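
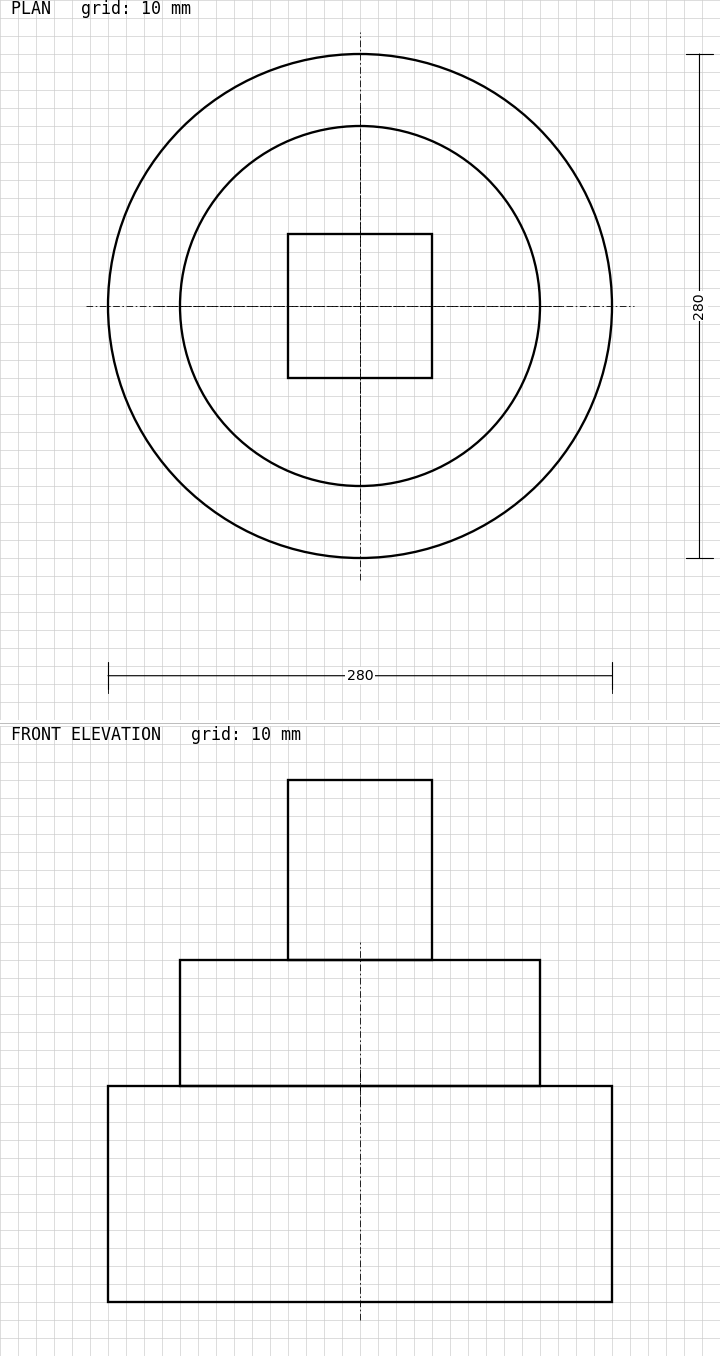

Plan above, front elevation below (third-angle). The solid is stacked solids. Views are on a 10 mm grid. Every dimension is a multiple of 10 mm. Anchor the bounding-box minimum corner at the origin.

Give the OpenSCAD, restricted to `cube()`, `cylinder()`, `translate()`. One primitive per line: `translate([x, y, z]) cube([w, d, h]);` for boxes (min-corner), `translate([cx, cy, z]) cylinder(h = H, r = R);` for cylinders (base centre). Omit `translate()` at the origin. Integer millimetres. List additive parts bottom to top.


translate([140, 140, 0]) cylinder(h = 120, r = 140);
translate([140, 140, 120]) cylinder(h = 70, r = 100);
translate([100, 100, 190]) cube([80, 80, 100]);


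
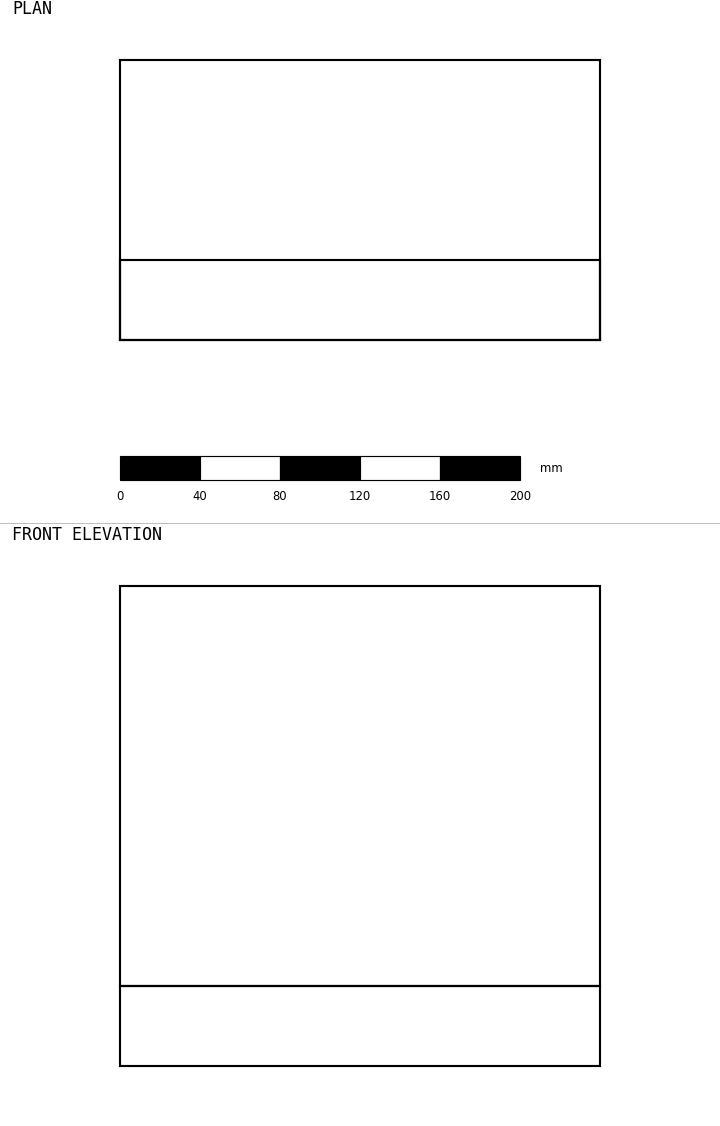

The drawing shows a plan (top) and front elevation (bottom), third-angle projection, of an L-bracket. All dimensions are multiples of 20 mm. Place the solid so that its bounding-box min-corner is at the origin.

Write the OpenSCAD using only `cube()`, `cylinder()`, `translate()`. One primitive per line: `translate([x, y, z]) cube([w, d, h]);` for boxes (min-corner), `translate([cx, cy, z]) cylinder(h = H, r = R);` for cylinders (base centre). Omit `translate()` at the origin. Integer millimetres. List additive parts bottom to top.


cube([240, 140, 40]);
translate([0, 0, 40]) cube([240, 40, 200]);


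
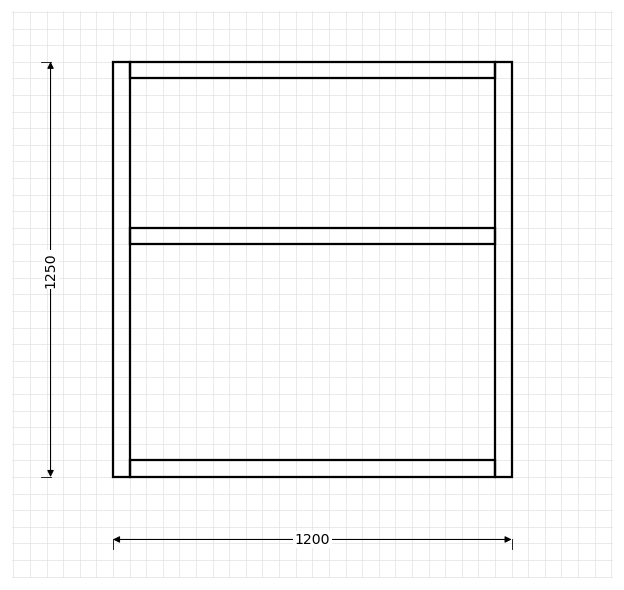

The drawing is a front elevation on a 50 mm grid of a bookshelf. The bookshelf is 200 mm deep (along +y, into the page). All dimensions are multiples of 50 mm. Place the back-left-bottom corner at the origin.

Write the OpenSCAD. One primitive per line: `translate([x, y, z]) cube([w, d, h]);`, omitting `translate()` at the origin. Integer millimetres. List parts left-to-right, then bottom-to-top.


cube([50, 200, 1250]);
translate([50, 0, 0]) cube([1100, 200, 50]);
translate([50, 0, 700]) cube([1100, 200, 50]);
translate([50, 0, 1200]) cube([1100, 200, 50]);
translate([1150, 0, 0]) cube([50, 200, 1250]);


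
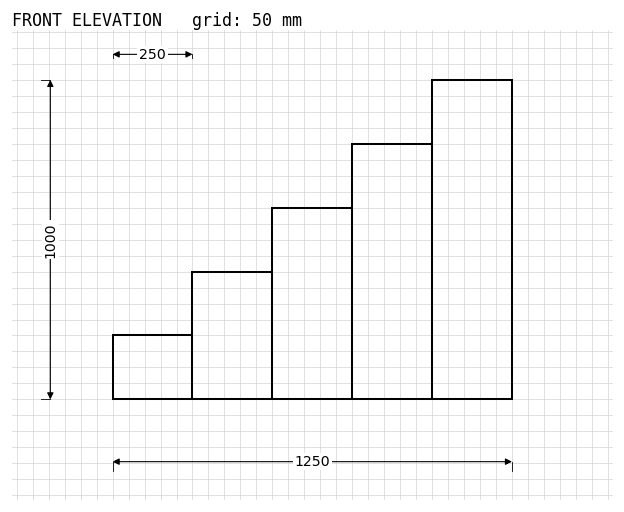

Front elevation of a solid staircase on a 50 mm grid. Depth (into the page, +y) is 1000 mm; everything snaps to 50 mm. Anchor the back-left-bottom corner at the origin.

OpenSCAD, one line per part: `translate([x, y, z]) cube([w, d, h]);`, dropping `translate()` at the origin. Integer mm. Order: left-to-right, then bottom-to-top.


cube([250, 1000, 200]);
translate([250, 0, 0]) cube([250, 1000, 400]);
translate([500, 0, 0]) cube([250, 1000, 600]);
translate([750, 0, 0]) cube([250, 1000, 800]);
translate([1000, 0, 0]) cube([250, 1000, 1000]);


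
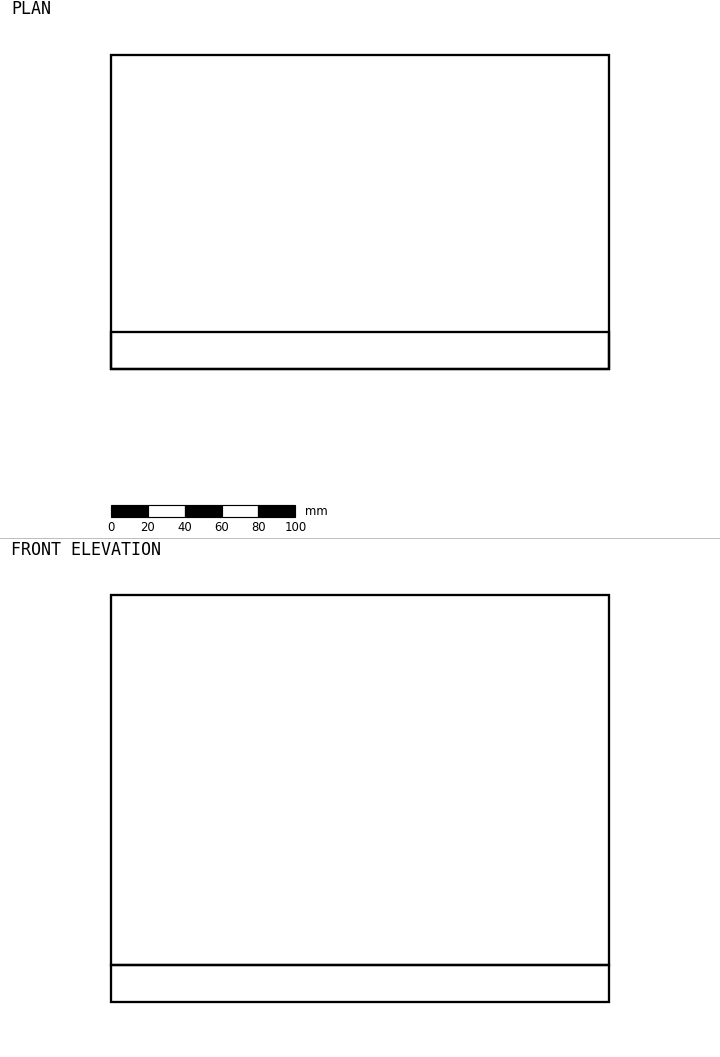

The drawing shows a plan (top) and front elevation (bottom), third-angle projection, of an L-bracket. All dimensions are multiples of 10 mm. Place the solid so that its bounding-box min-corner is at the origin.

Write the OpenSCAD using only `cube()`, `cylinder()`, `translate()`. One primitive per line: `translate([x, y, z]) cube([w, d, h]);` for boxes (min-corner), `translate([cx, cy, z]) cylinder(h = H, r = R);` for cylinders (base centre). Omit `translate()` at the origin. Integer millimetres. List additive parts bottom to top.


cube([270, 170, 20]);
translate([0, 0, 20]) cube([270, 20, 200]);


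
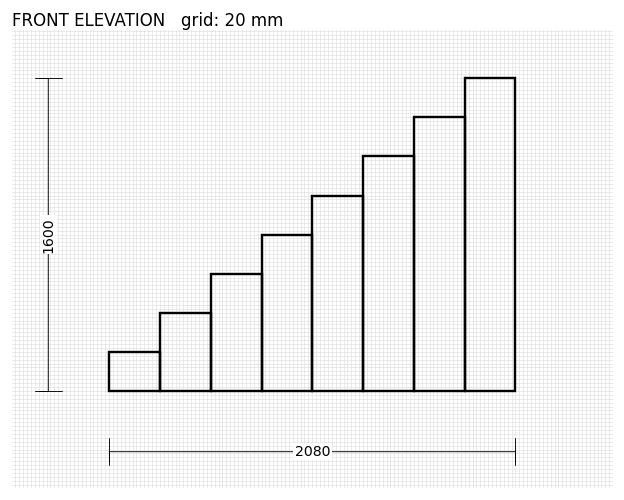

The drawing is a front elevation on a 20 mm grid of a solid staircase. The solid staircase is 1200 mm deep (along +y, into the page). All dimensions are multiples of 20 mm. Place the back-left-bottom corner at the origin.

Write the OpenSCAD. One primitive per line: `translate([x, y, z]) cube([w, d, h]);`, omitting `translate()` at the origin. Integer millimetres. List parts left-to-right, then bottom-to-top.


cube([260, 1200, 200]);
translate([260, 0, 0]) cube([260, 1200, 400]);
translate([520, 0, 0]) cube([260, 1200, 600]);
translate([780, 0, 0]) cube([260, 1200, 800]);
translate([1040, 0, 0]) cube([260, 1200, 1000]);
translate([1300, 0, 0]) cube([260, 1200, 1200]);
translate([1560, 0, 0]) cube([260, 1200, 1400]);
translate([1820, 0, 0]) cube([260, 1200, 1600]);


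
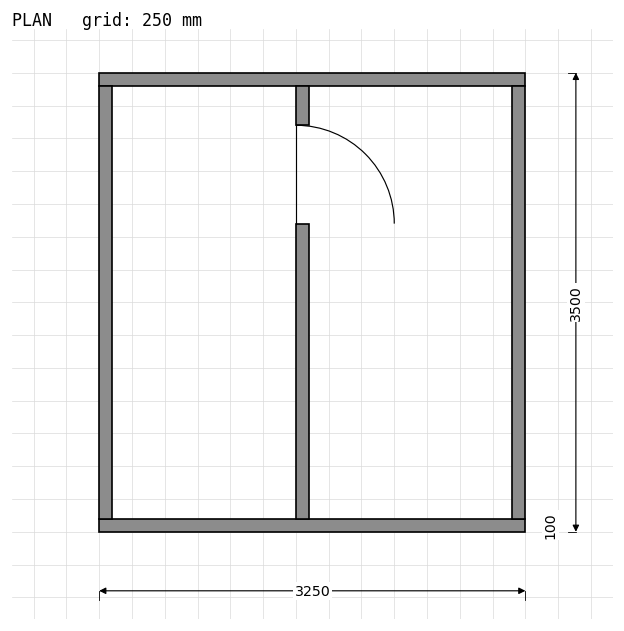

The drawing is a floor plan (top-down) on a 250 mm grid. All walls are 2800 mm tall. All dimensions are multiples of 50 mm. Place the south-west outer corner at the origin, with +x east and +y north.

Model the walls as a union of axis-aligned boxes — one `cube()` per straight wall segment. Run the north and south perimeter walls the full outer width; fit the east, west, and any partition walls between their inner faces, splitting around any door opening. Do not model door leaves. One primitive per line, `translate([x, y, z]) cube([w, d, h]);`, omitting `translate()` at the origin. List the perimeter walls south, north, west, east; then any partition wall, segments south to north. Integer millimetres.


cube([3250, 100, 2800]);
translate([0, 3400, 0]) cube([3250, 100, 2800]);
translate([0, 100, 0]) cube([100, 3300, 2800]);
translate([3150, 100, 0]) cube([100, 3300, 2800]);
translate([1500, 100, 0]) cube([100, 2250, 2800]);
translate([1500, 3100, 0]) cube([100, 300, 2800]);


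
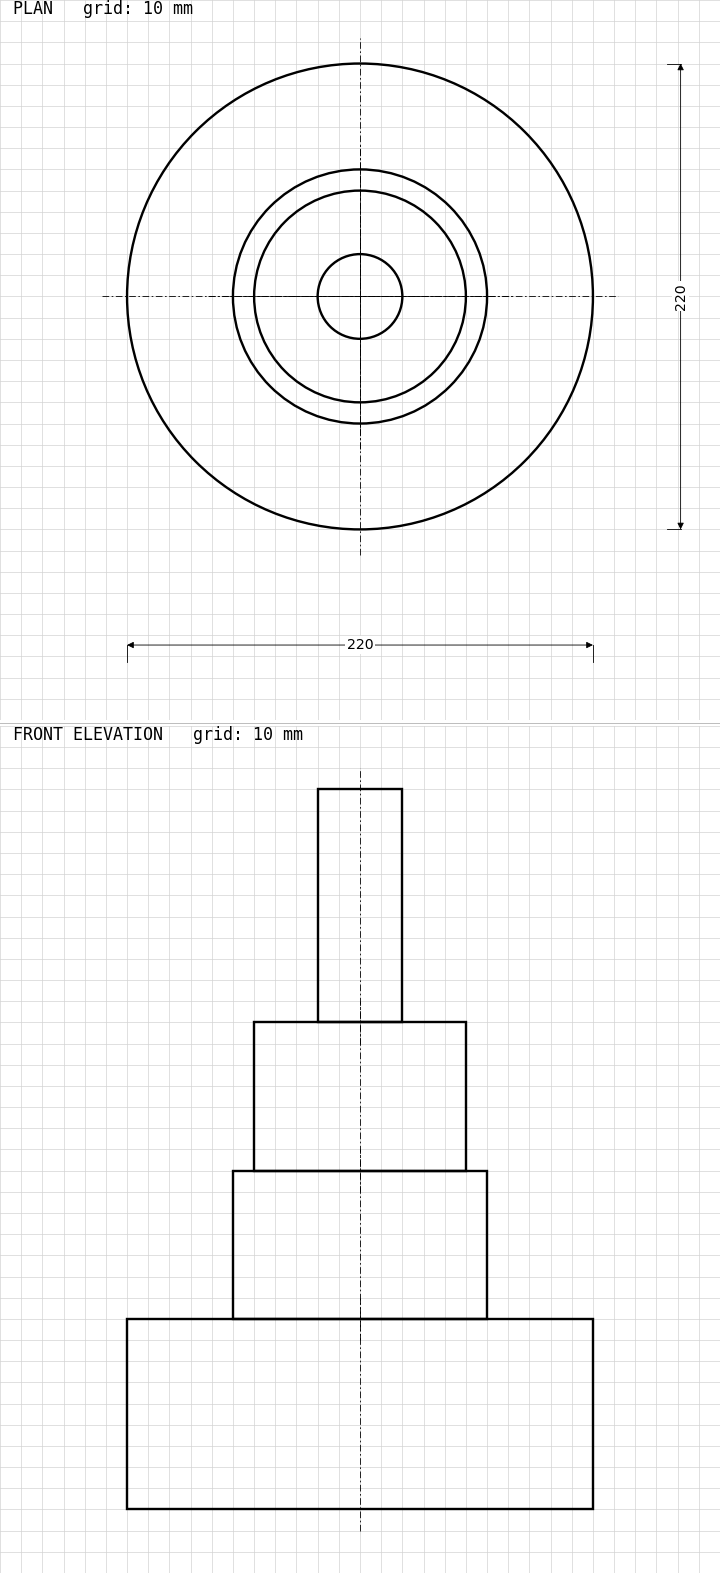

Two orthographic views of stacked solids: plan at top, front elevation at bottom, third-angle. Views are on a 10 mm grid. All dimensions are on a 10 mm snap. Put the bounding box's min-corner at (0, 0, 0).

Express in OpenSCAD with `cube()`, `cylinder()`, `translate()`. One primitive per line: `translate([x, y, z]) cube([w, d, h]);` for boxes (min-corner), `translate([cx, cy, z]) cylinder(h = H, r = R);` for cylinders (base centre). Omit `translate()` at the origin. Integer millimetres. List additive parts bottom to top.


translate([110, 110, 0]) cylinder(h = 90, r = 110);
translate([110, 110, 90]) cylinder(h = 70, r = 60);
translate([110, 110, 160]) cylinder(h = 70, r = 50);
translate([110, 110, 230]) cylinder(h = 110, r = 20);


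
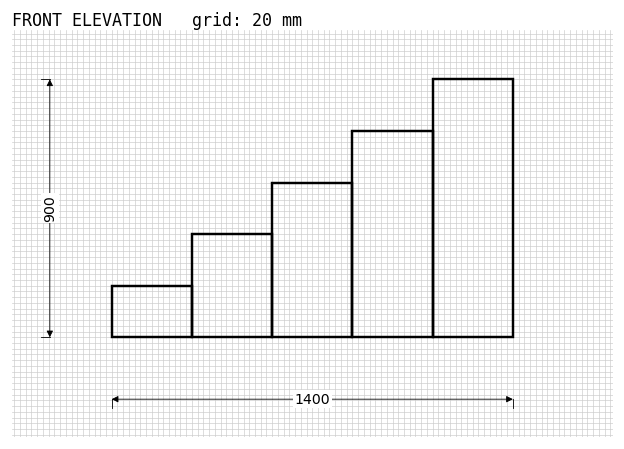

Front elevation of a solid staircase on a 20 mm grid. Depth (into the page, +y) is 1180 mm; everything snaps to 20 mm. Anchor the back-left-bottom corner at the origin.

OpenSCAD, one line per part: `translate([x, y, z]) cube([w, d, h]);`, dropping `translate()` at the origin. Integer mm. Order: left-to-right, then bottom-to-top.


cube([280, 1180, 180]);
translate([280, 0, 0]) cube([280, 1180, 360]);
translate([560, 0, 0]) cube([280, 1180, 540]);
translate([840, 0, 0]) cube([280, 1180, 720]);
translate([1120, 0, 0]) cube([280, 1180, 900]);


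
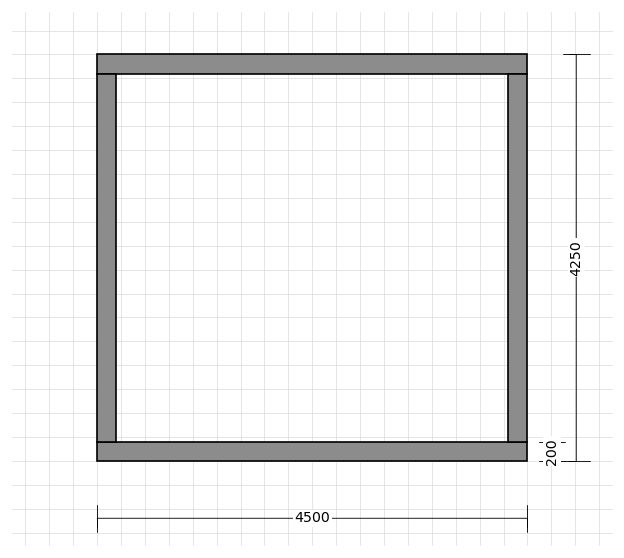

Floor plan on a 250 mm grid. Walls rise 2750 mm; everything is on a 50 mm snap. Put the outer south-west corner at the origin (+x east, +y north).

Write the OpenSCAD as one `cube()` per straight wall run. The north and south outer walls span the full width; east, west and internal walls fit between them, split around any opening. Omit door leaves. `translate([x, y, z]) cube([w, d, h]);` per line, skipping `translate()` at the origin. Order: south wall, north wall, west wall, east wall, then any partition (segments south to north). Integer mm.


cube([4500, 200, 2750]);
translate([0, 4050, 0]) cube([4500, 200, 2750]);
translate([0, 200, 0]) cube([200, 3850, 2750]);
translate([4300, 200, 0]) cube([200, 3850, 2750]);


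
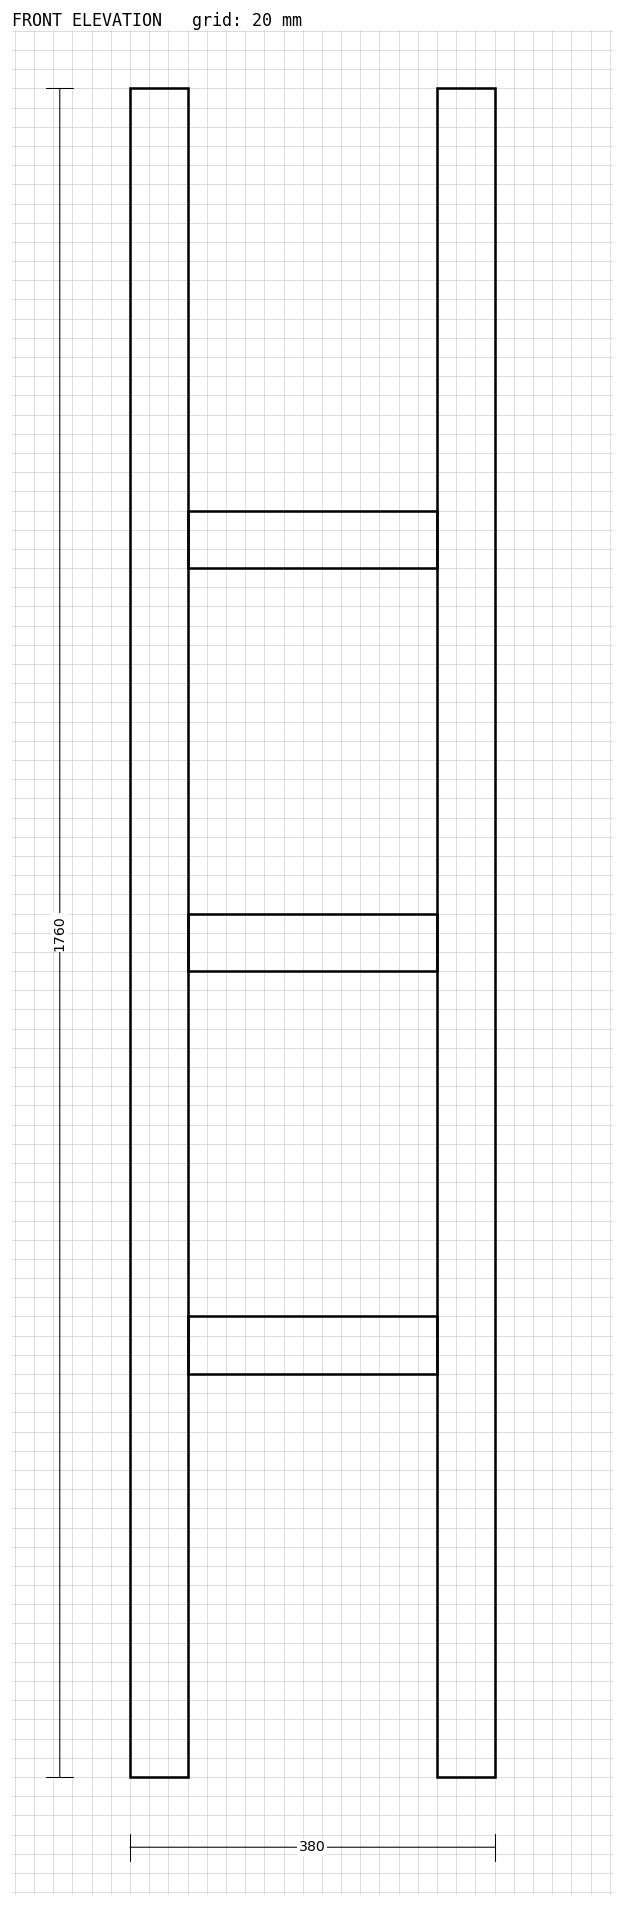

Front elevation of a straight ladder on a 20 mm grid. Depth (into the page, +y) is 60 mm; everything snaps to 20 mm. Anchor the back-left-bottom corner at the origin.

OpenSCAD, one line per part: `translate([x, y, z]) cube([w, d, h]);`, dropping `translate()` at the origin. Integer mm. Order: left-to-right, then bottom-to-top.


cube([60, 60, 1760]);
translate([60, 0, 420]) cube([260, 60, 60]);
translate([60, 0, 840]) cube([260, 60, 60]);
translate([60, 0, 1260]) cube([260, 60, 60]);
translate([320, 0, 0]) cube([60, 60, 1760]);


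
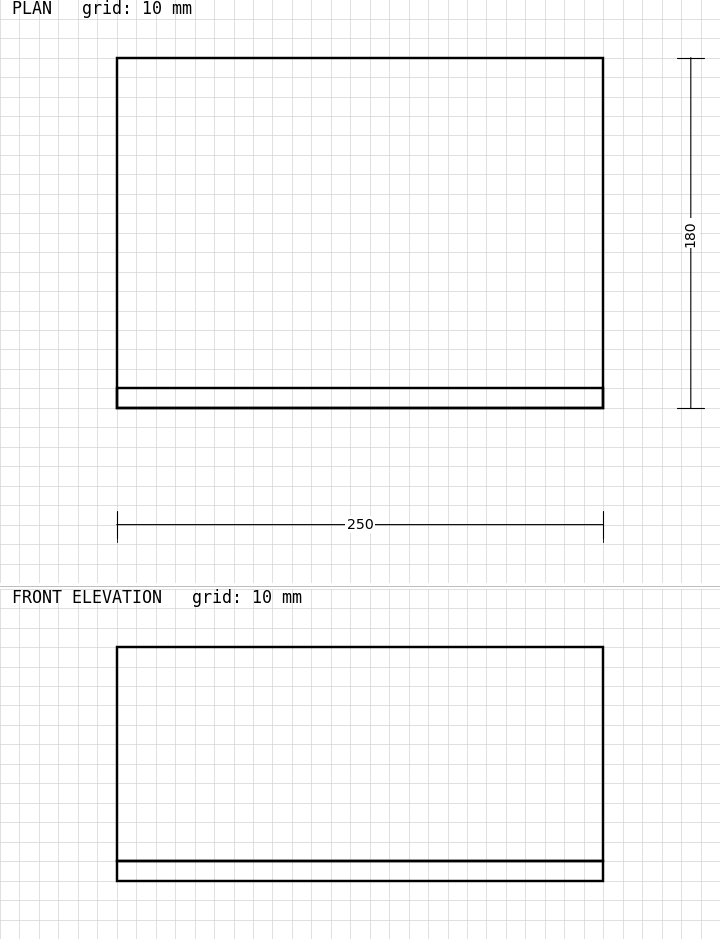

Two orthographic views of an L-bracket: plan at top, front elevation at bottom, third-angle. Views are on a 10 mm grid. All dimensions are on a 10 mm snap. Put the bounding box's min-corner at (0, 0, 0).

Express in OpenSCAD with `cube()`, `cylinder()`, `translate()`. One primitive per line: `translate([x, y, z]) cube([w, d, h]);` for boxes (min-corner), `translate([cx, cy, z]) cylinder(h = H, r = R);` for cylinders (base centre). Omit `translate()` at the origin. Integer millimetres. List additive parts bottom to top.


cube([250, 180, 10]);
translate([0, 0, 10]) cube([250, 10, 110]);


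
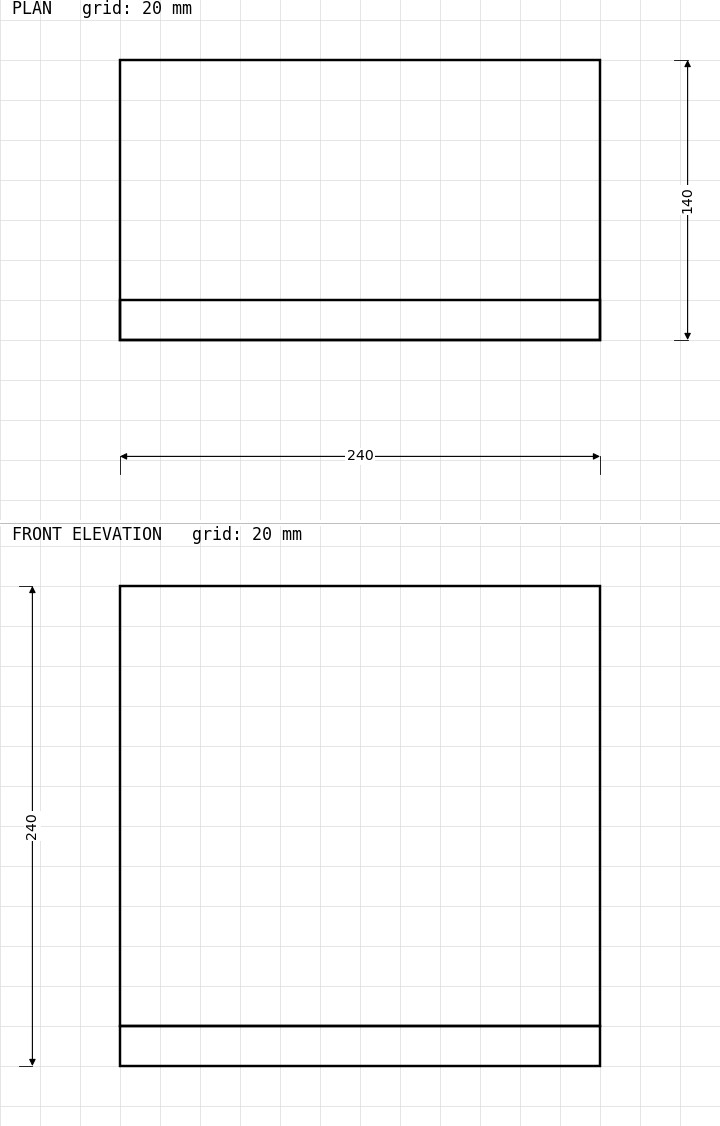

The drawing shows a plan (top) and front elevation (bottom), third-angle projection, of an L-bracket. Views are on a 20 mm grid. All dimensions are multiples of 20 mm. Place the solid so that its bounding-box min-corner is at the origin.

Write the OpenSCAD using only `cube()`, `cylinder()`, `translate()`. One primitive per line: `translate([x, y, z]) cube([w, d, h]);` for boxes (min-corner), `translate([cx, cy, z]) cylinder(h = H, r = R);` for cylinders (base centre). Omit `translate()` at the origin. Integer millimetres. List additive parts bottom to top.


cube([240, 140, 20]);
translate([0, 0, 20]) cube([240, 20, 220]);


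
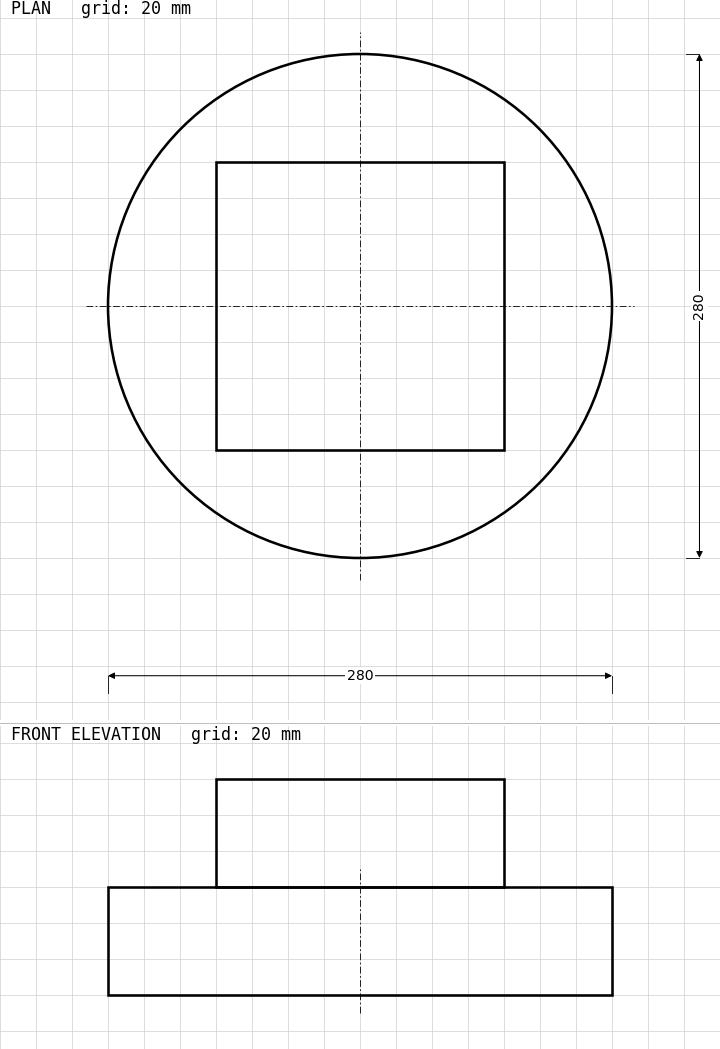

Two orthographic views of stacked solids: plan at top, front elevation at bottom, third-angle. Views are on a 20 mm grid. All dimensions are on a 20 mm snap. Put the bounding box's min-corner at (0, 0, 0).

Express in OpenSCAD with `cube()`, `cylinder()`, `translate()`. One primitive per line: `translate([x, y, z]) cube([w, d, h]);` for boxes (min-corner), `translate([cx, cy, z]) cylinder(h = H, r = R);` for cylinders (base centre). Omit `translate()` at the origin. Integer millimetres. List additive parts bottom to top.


translate([140, 140, 0]) cylinder(h = 60, r = 140);
translate([60, 60, 60]) cube([160, 160, 60]);


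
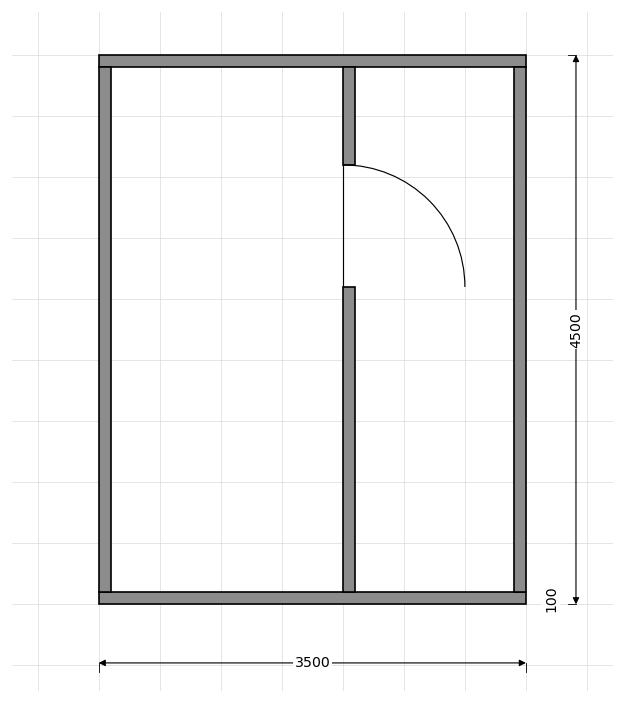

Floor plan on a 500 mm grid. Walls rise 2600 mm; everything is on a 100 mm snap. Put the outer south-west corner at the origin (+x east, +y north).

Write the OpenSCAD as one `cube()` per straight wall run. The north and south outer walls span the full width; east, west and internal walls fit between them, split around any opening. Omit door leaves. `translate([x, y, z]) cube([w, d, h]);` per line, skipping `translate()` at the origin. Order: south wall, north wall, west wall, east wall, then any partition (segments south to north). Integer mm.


cube([3500, 100, 2600]);
translate([0, 4400, 0]) cube([3500, 100, 2600]);
translate([0, 100, 0]) cube([100, 4300, 2600]);
translate([3400, 100, 0]) cube([100, 4300, 2600]);
translate([2000, 100, 0]) cube([100, 2500, 2600]);
translate([2000, 3600, 0]) cube([100, 800, 2600]);


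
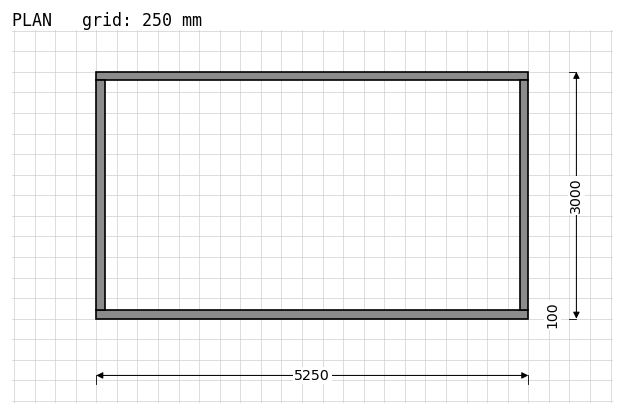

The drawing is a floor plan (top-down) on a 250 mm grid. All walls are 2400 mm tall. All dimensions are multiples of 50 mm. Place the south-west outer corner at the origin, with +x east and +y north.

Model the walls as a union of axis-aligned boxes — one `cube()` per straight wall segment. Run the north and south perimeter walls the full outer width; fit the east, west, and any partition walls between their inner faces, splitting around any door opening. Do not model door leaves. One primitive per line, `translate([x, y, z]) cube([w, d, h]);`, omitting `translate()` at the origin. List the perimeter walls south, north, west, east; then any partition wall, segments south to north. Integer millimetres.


cube([5250, 100, 2400]);
translate([0, 2900, 0]) cube([5250, 100, 2400]);
translate([0, 100, 0]) cube([100, 2800, 2400]);
translate([5150, 100, 0]) cube([100, 2800, 2400]);


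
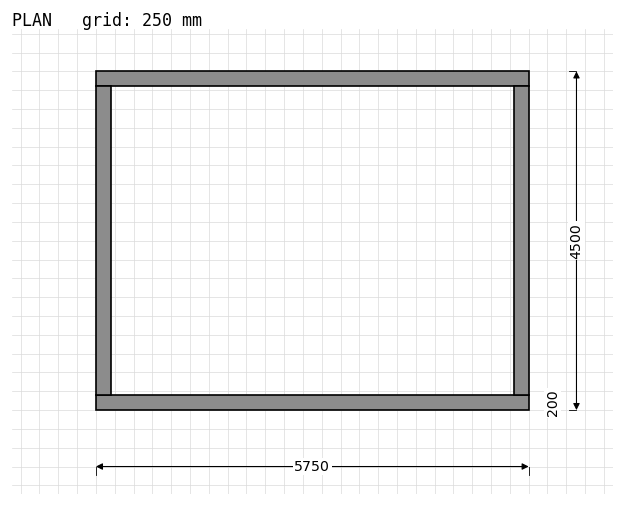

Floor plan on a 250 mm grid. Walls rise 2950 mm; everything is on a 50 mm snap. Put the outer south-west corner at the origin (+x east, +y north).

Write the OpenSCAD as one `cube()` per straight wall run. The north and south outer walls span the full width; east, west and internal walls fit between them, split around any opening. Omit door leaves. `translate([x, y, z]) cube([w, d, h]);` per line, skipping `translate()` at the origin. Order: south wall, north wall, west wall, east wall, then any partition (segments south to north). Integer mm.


cube([5750, 200, 2950]);
translate([0, 4300, 0]) cube([5750, 200, 2950]);
translate([0, 200, 0]) cube([200, 4100, 2950]);
translate([5550, 200, 0]) cube([200, 4100, 2950]);


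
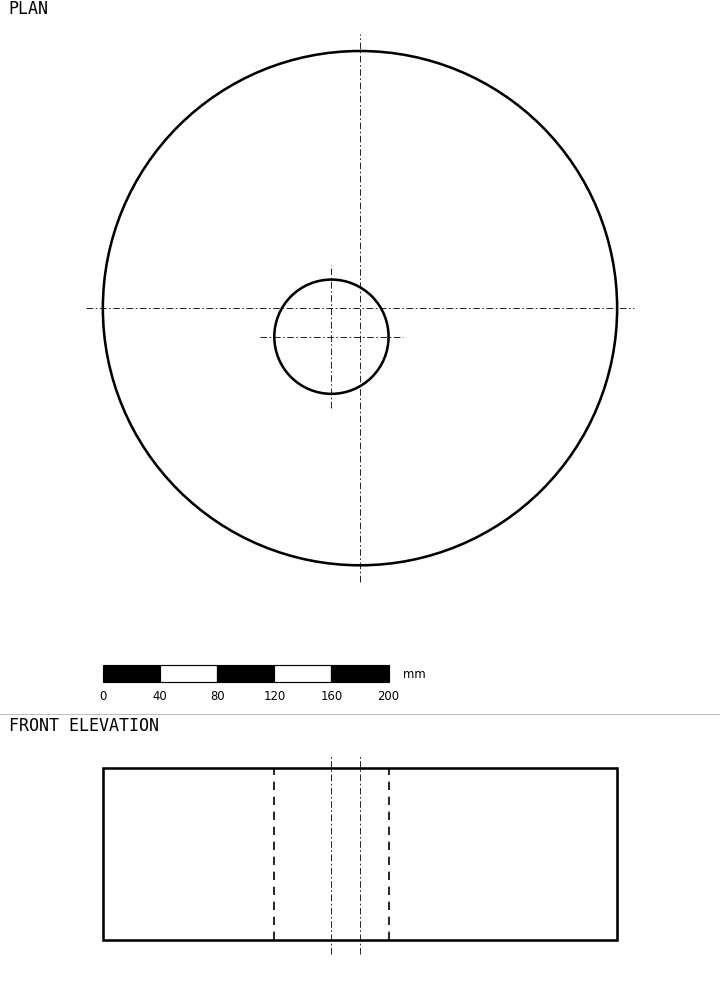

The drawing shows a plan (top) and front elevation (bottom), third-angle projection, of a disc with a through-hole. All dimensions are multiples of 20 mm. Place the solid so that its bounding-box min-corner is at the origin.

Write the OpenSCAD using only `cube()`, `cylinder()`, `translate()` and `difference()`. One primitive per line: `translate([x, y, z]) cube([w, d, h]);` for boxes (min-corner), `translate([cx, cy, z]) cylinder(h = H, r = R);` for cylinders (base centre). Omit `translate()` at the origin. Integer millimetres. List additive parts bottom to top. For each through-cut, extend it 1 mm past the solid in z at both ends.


difference() {
  translate([180, 180, 0]) cylinder(h = 120, r = 180);
  translate([160, 160, -1]) cylinder(h = 122, r = 40);
}


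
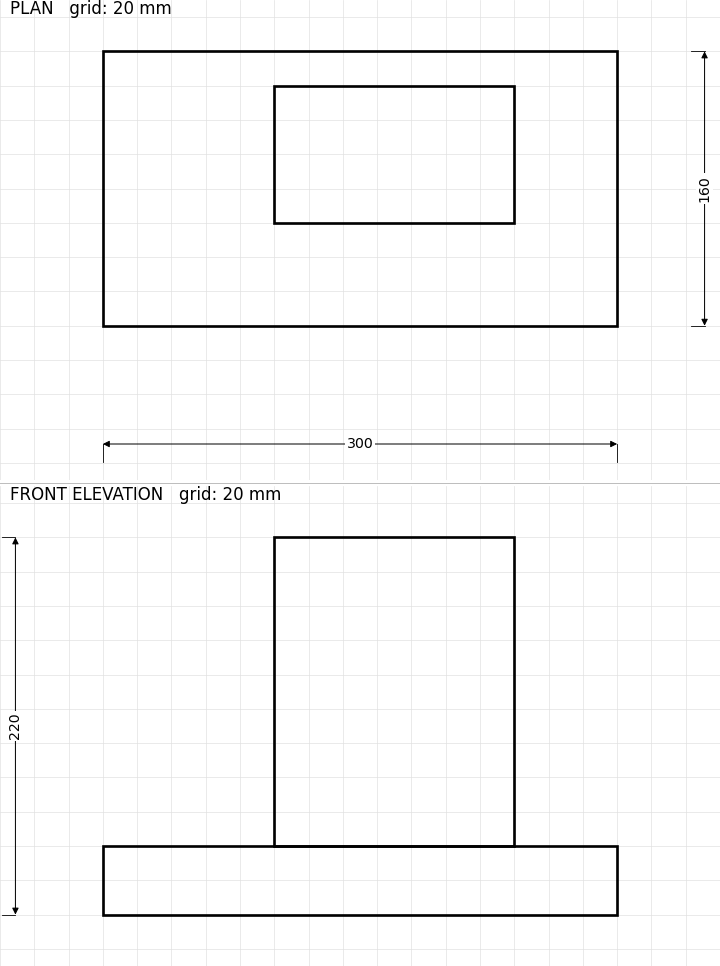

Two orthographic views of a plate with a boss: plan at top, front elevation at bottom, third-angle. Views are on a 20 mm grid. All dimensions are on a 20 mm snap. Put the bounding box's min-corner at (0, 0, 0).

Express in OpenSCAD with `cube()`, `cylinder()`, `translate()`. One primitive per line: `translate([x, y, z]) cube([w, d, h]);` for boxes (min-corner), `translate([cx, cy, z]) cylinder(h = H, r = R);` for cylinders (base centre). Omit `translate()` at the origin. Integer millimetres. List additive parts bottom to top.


cube([300, 160, 40]);
translate([100, 60, 40]) cube([140, 80, 180]);


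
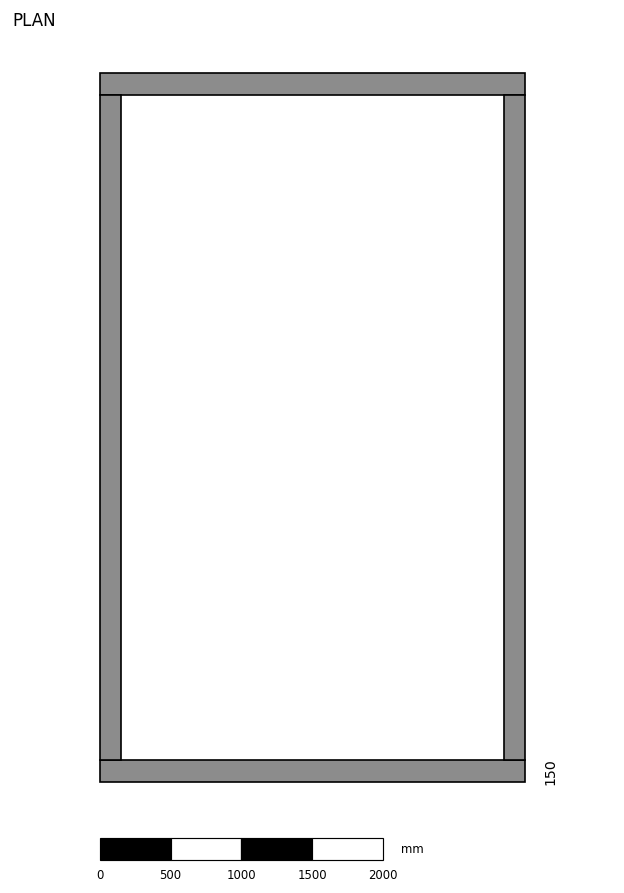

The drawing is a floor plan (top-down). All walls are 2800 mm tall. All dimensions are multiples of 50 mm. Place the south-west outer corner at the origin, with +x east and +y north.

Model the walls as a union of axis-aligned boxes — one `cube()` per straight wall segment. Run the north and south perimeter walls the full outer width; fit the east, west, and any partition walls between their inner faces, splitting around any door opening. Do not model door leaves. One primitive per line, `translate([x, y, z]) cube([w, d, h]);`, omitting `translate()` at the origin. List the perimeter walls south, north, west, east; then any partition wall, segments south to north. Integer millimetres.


cube([3000, 150, 2800]);
translate([0, 4850, 0]) cube([3000, 150, 2800]);
translate([0, 150, 0]) cube([150, 4700, 2800]);
translate([2850, 150, 0]) cube([150, 4700, 2800]);


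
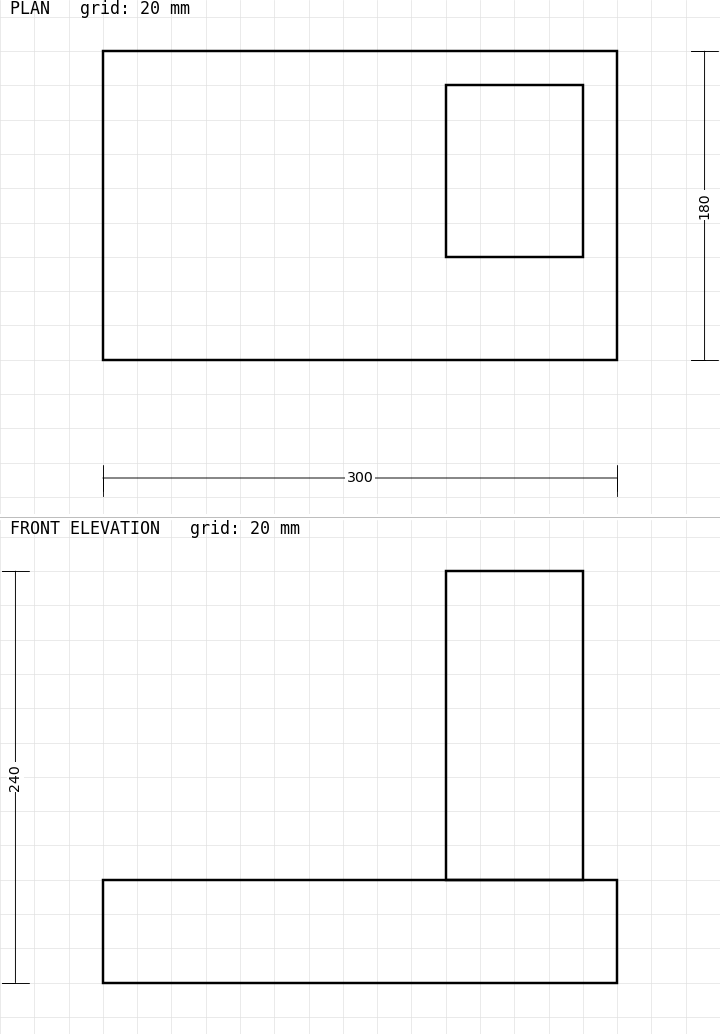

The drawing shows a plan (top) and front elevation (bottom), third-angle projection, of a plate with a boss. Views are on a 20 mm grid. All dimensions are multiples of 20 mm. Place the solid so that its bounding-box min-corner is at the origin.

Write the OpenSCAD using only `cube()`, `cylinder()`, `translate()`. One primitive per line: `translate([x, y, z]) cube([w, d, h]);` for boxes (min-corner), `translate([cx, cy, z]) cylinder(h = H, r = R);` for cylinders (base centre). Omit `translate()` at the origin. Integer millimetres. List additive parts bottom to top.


cube([300, 180, 60]);
translate([200, 60, 60]) cube([80, 100, 180]);


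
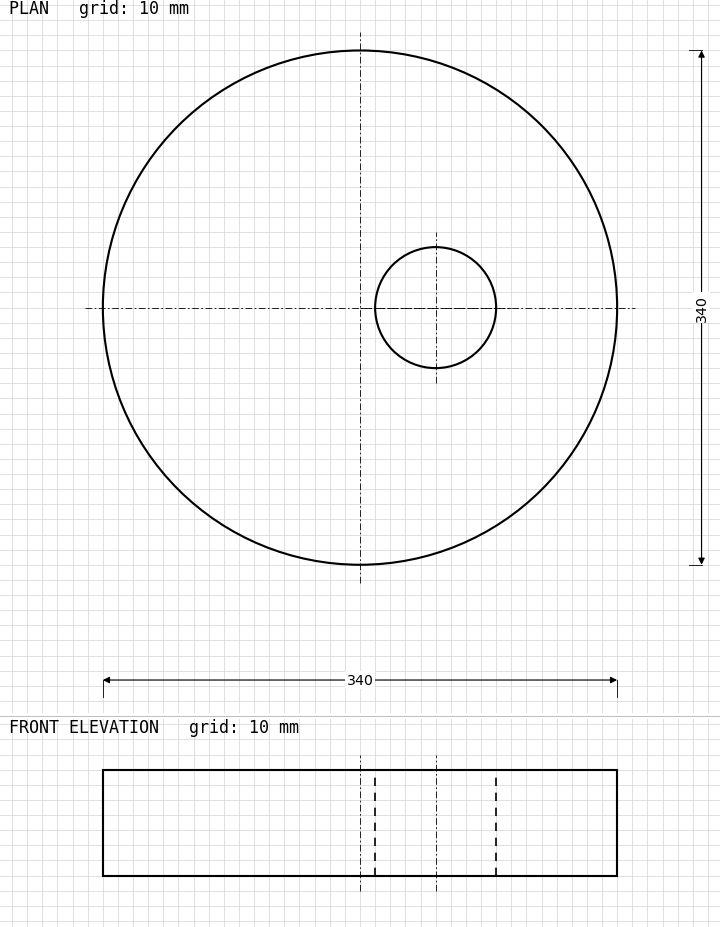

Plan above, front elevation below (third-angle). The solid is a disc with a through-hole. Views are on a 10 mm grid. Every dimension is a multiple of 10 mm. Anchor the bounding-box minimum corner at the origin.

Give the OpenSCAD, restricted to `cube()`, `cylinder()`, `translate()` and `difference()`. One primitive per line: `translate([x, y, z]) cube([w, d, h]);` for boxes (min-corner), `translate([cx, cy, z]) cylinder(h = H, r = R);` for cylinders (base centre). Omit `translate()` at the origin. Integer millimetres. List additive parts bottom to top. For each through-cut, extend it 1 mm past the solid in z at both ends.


difference() {
  translate([170, 170, 0]) cylinder(h = 70, r = 170);
  translate([220, 170, -1]) cylinder(h = 72, r = 40);
}


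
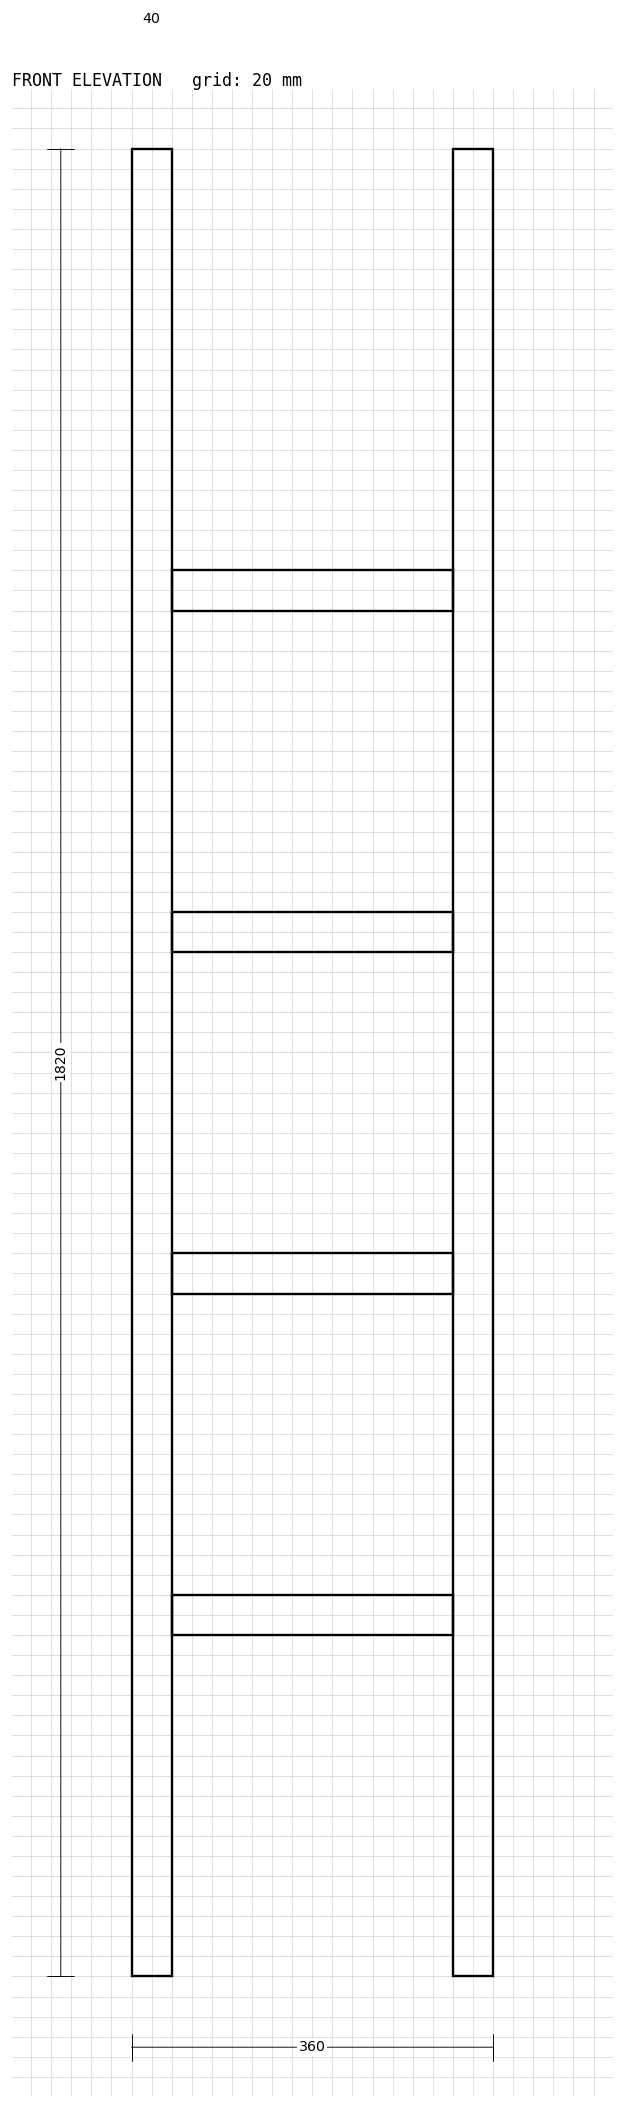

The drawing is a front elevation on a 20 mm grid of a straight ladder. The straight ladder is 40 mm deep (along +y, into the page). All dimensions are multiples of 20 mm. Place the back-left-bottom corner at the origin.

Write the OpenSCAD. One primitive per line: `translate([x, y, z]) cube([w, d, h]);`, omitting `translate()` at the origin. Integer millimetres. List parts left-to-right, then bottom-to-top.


cube([40, 40, 1820]);
translate([40, 0, 340]) cube([280, 40, 40]);
translate([40, 0, 680]) cube([280, 40, 40]);
translate([40, 0, 1020]) cube([280, 40, 40]);
translate([40, 0, 1360]) cube([280, 40, 40]);
translate([320, 0, 0]) cube([40, 40, 1820]);


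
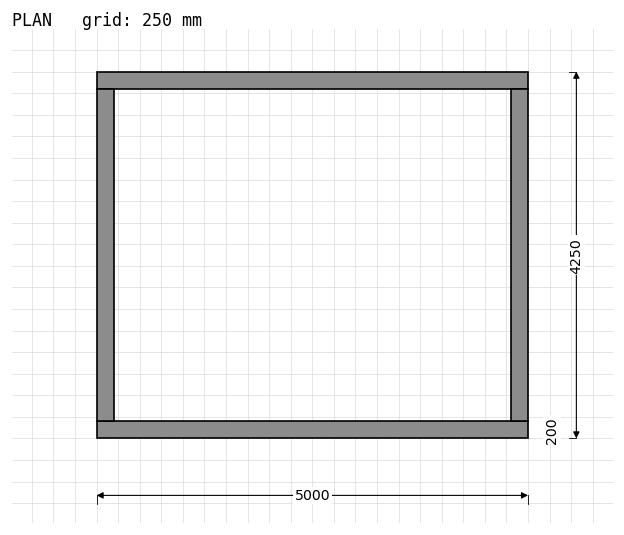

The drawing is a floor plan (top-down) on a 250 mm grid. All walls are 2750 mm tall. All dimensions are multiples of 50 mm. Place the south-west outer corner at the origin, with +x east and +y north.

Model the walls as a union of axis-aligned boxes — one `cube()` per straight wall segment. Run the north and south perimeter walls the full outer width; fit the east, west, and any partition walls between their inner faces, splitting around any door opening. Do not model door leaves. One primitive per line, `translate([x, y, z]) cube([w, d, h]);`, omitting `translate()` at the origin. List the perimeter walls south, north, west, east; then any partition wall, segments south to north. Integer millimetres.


cube([5000, 200, 2750]);
translate([0, 4050, 0]) cube([5000, 200, 2750]);
translate([0, 200, 0]) cube([200, 3850, 2750]);
translate([4800, 200, 0]) cube([200, 3850, 2750]);


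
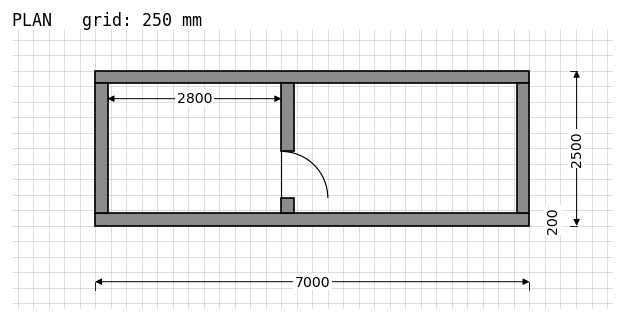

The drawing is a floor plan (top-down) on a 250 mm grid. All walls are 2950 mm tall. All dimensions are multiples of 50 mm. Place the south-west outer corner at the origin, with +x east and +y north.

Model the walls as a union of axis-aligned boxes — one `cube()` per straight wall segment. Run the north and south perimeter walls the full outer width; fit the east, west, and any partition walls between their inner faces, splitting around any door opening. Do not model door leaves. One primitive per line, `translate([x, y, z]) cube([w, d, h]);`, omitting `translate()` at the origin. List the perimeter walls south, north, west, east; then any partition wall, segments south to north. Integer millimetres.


cube([7000, 200, 2950]);
translate([0, 2300, 0]) cube([7000, 200, 2950]);
translate([0, 200, 0]) cube([200, 2100, 2950]);
translate([6800, 200, 0]) cube([200, 2100, 2950]);
translate([3000, 200, 0]) cube([200, 250, 2950]);
translate([3000, 1200, 0]) cube([200, 1100, 2950]);


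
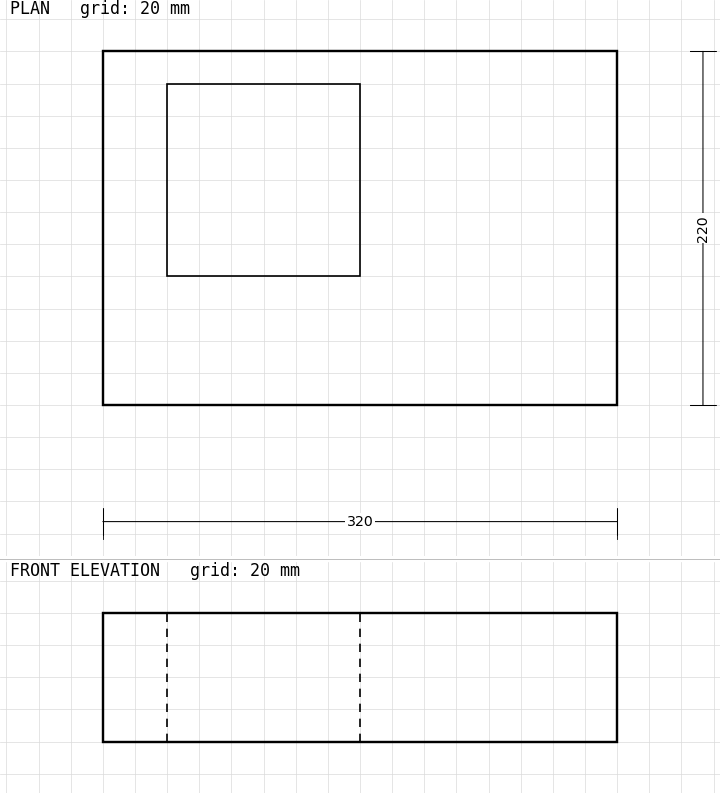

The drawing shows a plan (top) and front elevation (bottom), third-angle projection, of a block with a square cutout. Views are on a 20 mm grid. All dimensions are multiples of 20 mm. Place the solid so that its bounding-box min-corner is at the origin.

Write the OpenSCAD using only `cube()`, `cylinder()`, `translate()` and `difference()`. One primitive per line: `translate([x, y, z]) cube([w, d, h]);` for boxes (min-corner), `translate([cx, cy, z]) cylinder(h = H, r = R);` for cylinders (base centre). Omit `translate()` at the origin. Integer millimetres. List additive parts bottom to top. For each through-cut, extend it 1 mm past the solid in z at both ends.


difference() {
  cube([320, 220, 80]);
  translate([40, 80, -1]) cube([120, 120, 82]);
}


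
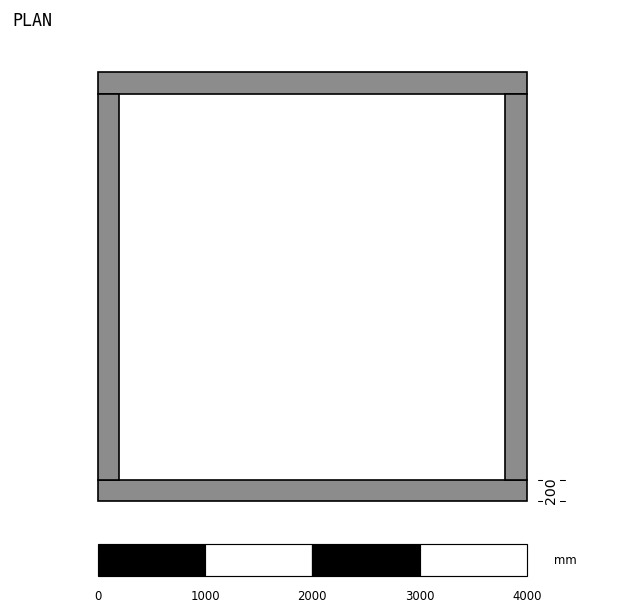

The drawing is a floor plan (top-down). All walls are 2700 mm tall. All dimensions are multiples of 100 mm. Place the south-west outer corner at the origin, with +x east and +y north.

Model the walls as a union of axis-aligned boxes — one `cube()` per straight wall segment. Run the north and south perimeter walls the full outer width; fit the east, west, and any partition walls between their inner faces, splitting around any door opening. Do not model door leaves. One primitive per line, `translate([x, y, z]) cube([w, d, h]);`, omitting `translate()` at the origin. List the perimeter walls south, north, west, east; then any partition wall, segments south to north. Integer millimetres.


cube([4000, 200, 2700]);
translate([0, 3800, 0]) cube([4000, 200, 2700]);
translate([0, 200, 0]) cube([200, 3600, 2700]);
translate([3800, 200, 0]) cube([200, 3600, 2700]);


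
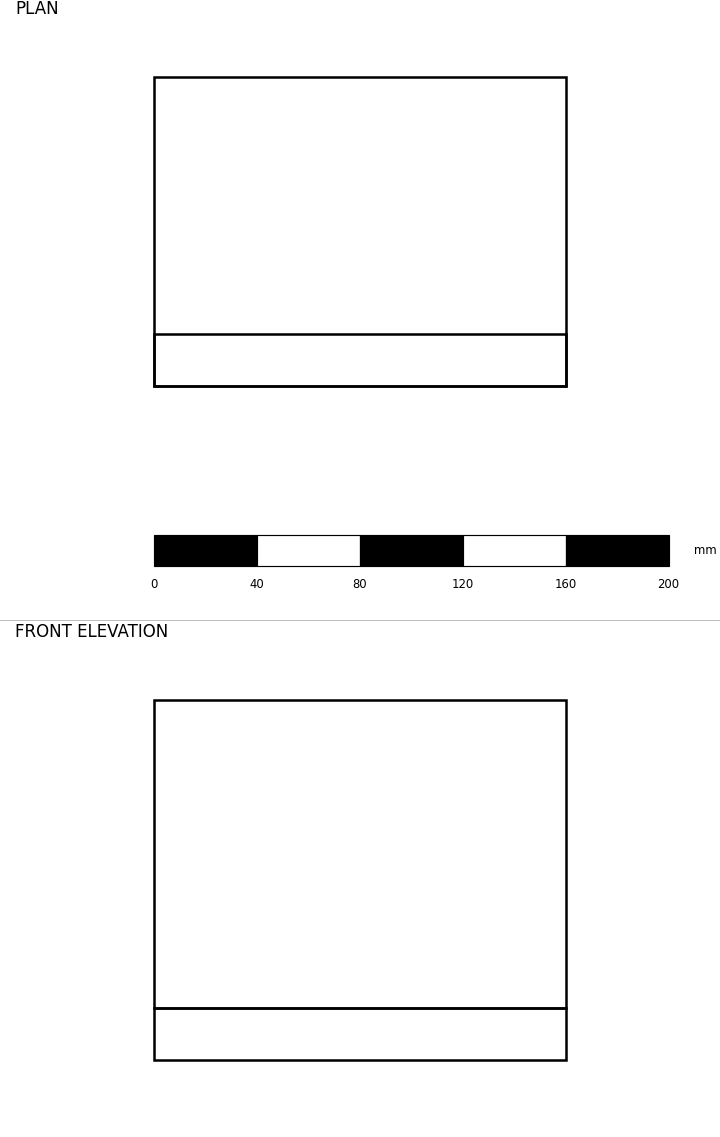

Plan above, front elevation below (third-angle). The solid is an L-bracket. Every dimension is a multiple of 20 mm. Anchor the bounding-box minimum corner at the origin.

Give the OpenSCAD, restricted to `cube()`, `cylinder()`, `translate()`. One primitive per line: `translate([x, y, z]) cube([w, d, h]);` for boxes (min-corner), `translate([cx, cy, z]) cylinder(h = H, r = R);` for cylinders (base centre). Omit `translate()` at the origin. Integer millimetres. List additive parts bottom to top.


cube([160, 120, 20]);
translate([0, 0, 20]) cube([160, 20, 120]);


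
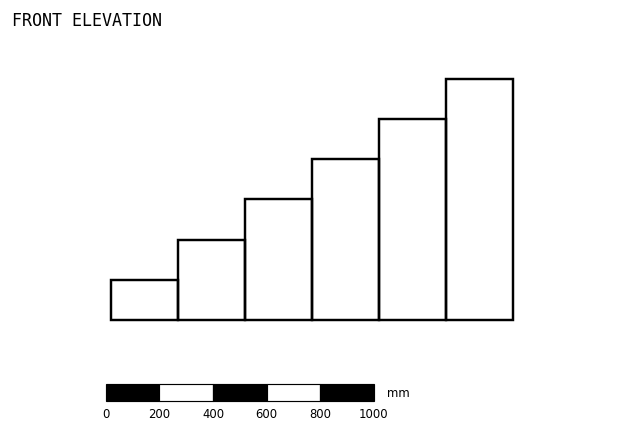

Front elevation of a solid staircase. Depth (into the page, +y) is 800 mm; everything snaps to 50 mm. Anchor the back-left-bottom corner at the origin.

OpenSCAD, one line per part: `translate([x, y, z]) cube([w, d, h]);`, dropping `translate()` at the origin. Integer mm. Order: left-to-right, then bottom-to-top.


cube([250, 800, 150]);
translate([250, 0, 0]) cube([250, 800, 300]);
translate([500, 0, 0]) cube([250, 800, 450]);
translate([750, 0, 0]) cube([250, 800, 600]);
translate([1000, 0, 0]) cube([250, 800, 750]);
translate([1250, 0, 0]) cube([250, 800, 900]);


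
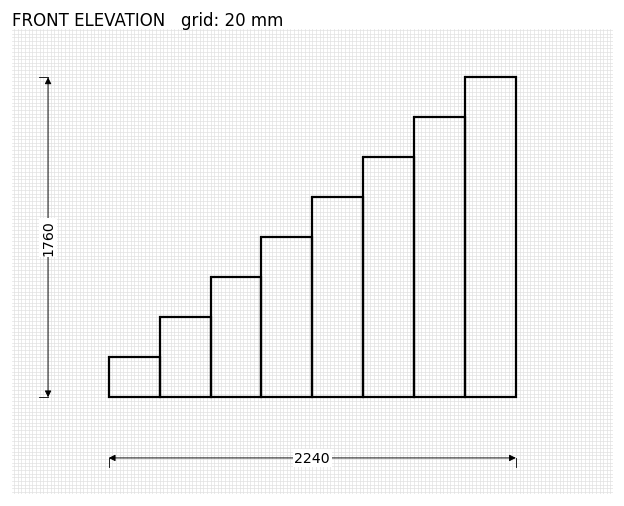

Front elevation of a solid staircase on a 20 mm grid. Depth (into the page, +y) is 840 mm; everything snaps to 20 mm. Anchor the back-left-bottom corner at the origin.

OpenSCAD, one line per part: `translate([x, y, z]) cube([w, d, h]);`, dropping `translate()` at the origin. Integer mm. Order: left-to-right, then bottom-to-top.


cube([280, 840, 220]);
translate([280, 0, 0]) cube([280, 840, 440]);
translate([560, 0, 0]) cube([280, 840, 660]);
translate([840, 0, 0]) cube([280, 840, 880]);
translate([1120, 0, 0]) cube([280, 840, 1100]);
translate([1400, 0, 0]) cube([280, 840, 1320]);
translate([1680, 0, 0]) cube([280, 840, 1540]);
translate([1960, 0, 0]) cube([280, 840, 1760]);


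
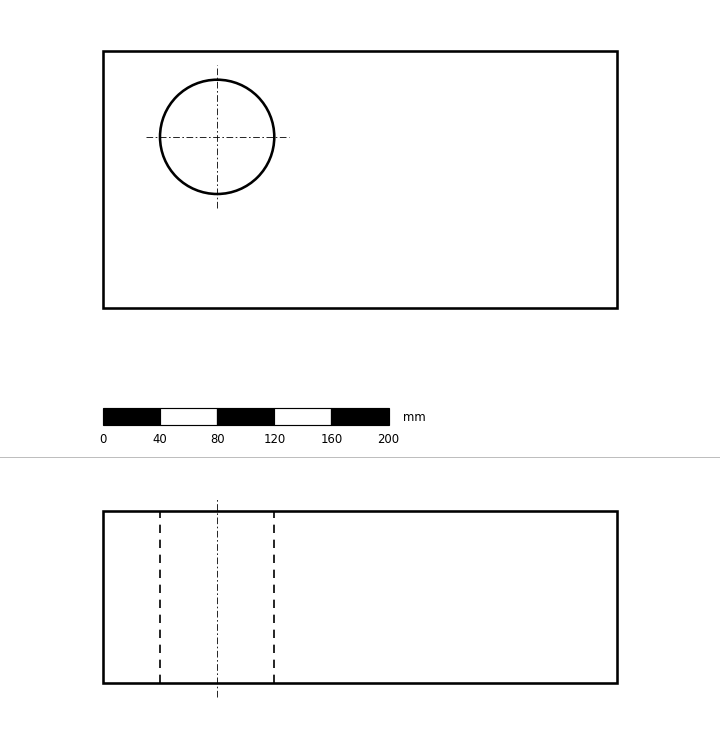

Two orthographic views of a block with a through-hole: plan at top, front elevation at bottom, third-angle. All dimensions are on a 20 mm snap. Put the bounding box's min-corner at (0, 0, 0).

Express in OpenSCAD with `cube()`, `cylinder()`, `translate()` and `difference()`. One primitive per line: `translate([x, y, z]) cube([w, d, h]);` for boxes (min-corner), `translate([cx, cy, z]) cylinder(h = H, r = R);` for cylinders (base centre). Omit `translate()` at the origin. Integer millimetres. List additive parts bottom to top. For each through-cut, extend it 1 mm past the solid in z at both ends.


difference() {
  cube([360, 180, 120]);
  translate([80, 120, -1]) cylinder(h = 122, r = 40);
}


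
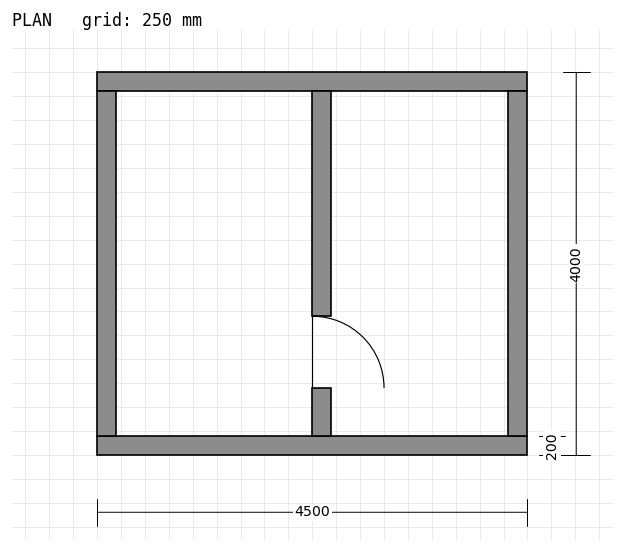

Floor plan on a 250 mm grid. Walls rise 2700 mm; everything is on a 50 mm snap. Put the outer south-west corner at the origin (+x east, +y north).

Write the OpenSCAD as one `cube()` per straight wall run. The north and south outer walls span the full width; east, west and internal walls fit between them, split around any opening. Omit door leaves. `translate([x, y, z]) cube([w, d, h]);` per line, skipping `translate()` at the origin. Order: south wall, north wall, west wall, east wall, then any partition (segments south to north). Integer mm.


cube([4500, 200, 2700]);
translate([0, 3800, 0]) cube([4500, 200, 2700]);
translate([0, 200, 0]) cube([200, 3600, 2700]);
translate([4300, 200, 0]) cube([200, 3600, 2700]);
translate([2250, 200, 0]) cube([200, 500, 2700]);
translate([2250, 1450, 0]) cube([200, 2350, 2700]);


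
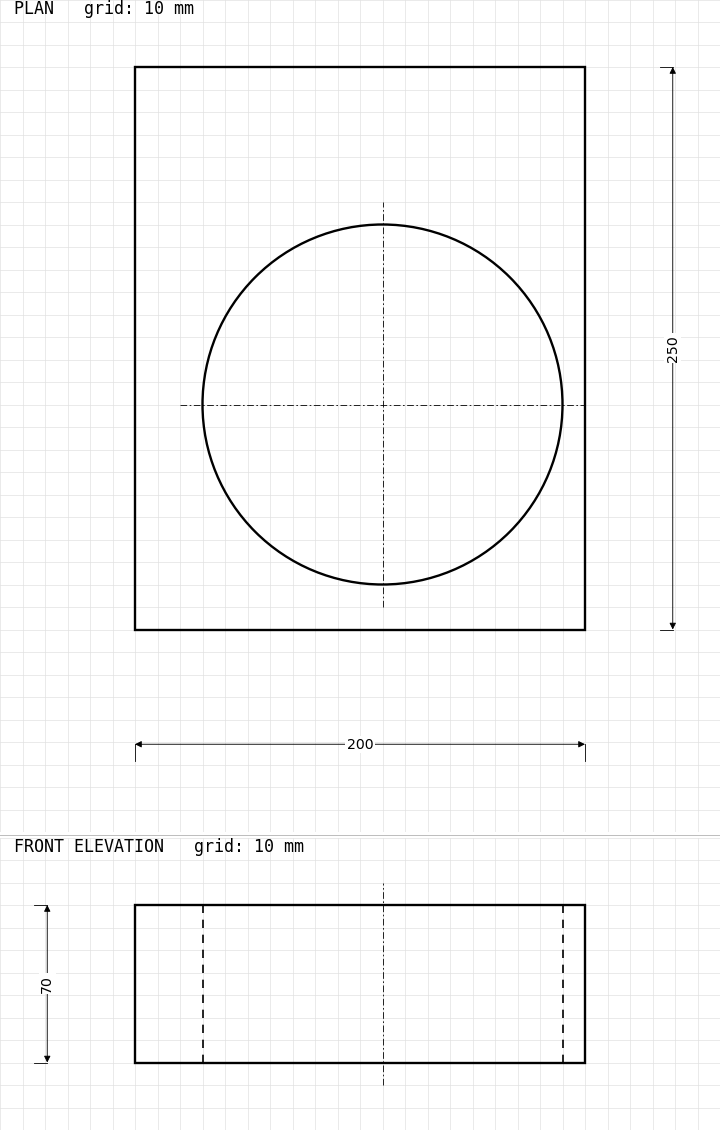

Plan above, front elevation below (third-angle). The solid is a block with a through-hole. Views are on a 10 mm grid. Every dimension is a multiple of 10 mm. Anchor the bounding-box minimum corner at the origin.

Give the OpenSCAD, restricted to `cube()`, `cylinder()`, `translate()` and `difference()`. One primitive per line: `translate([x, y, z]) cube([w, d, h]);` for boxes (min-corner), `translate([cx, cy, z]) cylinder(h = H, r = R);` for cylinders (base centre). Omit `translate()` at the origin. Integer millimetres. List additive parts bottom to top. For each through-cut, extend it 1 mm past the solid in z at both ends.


difference() {
  cube([200, 250, 70]);
  translate([110, 100, -1]) cylinder(h = 72, r = 80);
}


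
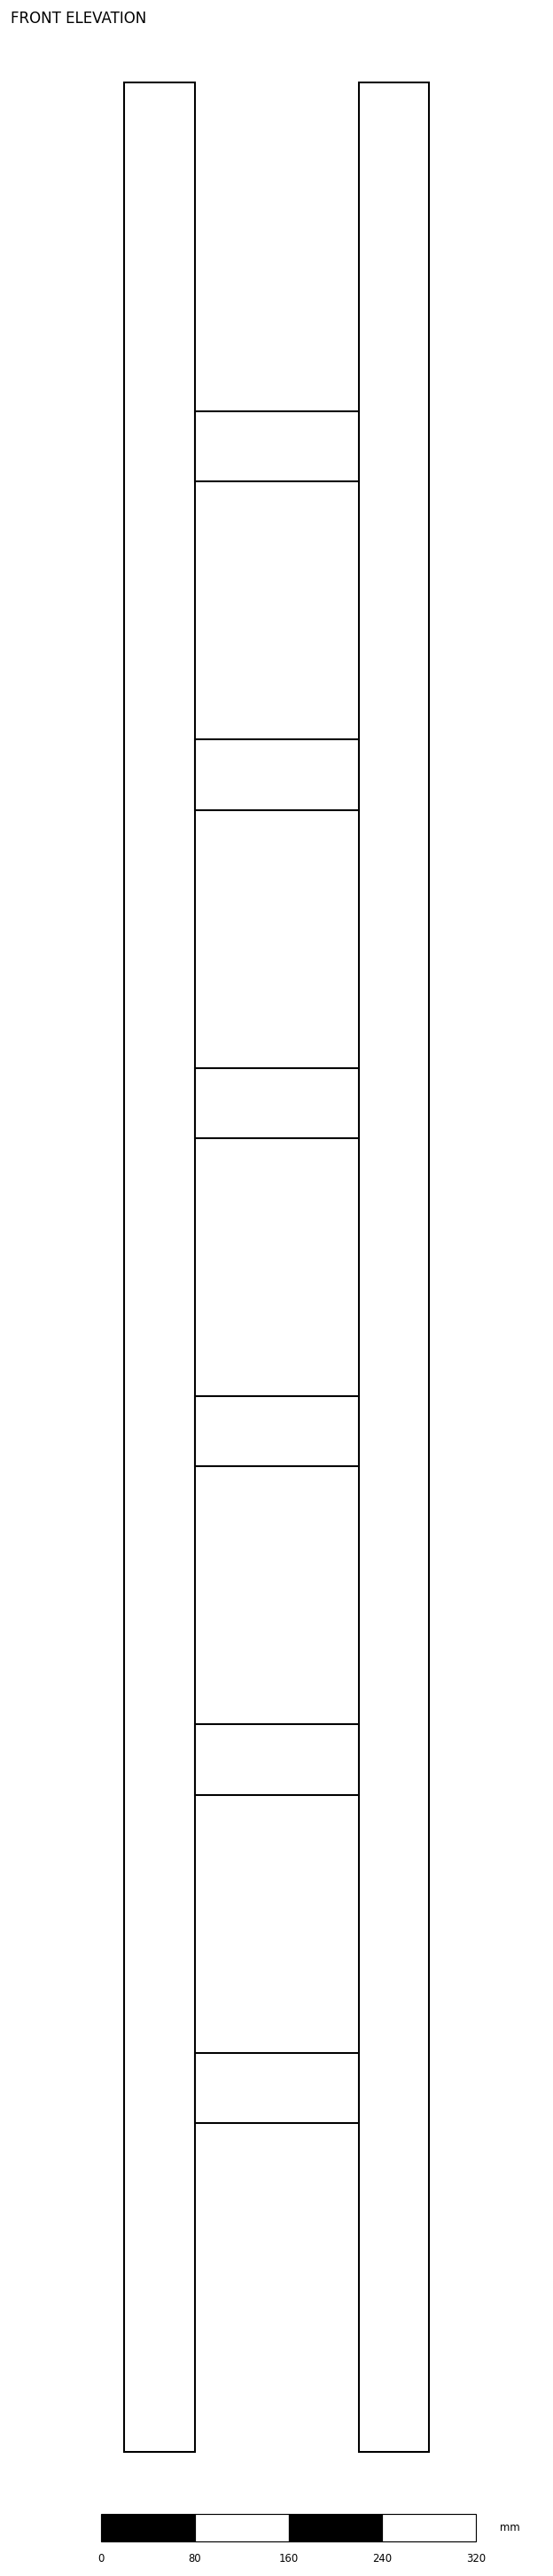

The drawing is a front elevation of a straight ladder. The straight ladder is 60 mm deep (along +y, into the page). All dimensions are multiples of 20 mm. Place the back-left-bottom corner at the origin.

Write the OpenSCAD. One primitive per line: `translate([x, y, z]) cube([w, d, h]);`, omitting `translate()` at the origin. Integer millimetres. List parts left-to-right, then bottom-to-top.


cube([60, 60, 2020]);
translate([60, 0, 280]) cube([140, 60, 60]);
translate([60, 0, 560]) cube([140, 60, 60]);
translate([60, 0, 840]) cube([140, 60, 60]);
translate([60, 0, 1120]) cube([140, 60, 60]);
translate([60, 0, 1400]) cube([140, 60, 60]);
translate([60, 0, 1680]) cube([140, 60, 60]);
translate([200, 0, 0]) cube([60, 60, 2020]);


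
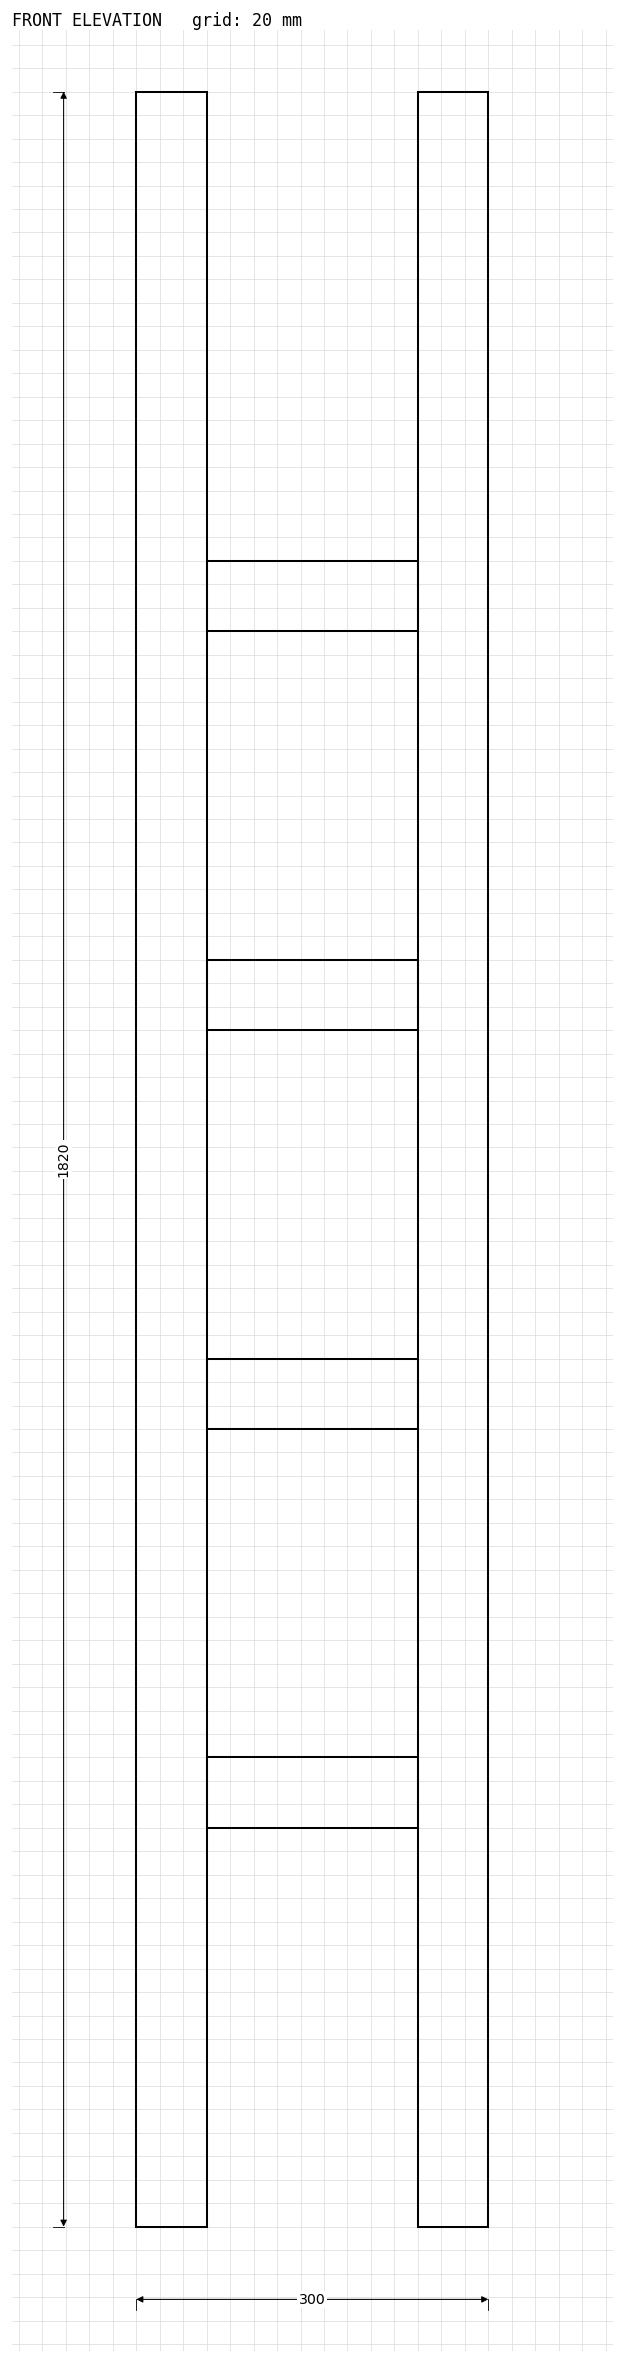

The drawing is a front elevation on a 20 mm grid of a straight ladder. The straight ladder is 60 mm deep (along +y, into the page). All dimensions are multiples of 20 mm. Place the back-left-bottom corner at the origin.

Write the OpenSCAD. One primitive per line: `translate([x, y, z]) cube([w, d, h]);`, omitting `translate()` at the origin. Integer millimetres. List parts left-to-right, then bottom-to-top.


cube([60, 60, 1820]);
translate([60, 0, 340]) cube([180, 60, 60]);
translate([60, 0, 680]) cube([180, 60, 60]);
translate([60, 0, 1020]) cube([180, 60, 60]);
translate([60, 0, 1360]) cube([180, 60, 60]);
translate([240, 0, 0]) cube([60, 60, 1820]);
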